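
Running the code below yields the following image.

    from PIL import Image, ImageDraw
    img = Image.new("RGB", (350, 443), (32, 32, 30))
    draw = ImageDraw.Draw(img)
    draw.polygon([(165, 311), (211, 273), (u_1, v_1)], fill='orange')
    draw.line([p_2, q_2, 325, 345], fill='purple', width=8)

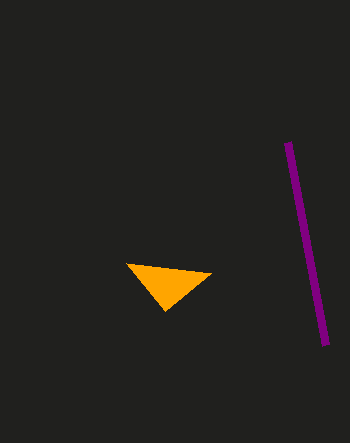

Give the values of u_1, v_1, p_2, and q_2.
u_1 = 126, v_1 = 263, p_2 = 287, q_2 = 142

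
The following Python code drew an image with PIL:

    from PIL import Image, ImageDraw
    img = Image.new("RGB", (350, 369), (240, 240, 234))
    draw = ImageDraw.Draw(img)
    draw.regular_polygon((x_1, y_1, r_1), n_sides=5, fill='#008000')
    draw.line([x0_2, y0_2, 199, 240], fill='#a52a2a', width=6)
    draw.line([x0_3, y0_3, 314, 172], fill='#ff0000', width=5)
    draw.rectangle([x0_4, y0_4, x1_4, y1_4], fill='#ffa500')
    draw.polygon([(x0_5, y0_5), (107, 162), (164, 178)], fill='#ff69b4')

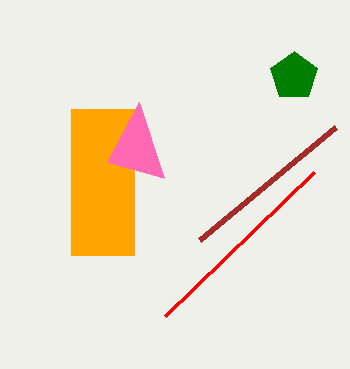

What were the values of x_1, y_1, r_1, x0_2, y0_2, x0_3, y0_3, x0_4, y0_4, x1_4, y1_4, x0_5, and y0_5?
x_1 = 294, y_1 = 76, r_1 = 25, x0_2 = 335, y0_2 = 127, x0_3 = 165, y0_3 = 316, x0_4 = 71, y0_4 = 109, x1_4 = 134, y1_4 = 255, x0_5 = 139, y0_5 = 102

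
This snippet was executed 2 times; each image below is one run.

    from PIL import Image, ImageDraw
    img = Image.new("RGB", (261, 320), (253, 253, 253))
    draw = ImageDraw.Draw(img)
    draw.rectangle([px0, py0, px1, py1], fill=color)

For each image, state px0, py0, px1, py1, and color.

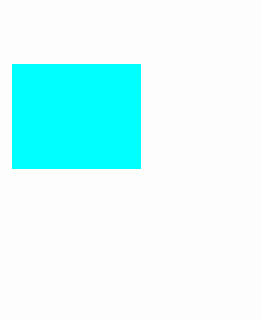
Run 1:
px0 = 12; py0 = 64; px1 = 140; py1 = 168; color = 'cyan'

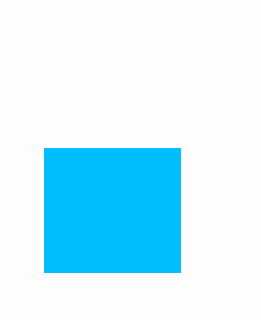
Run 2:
px0 = 44, py0 = 148, px1 = 180, py1 = 272, color = 'deepskyblue'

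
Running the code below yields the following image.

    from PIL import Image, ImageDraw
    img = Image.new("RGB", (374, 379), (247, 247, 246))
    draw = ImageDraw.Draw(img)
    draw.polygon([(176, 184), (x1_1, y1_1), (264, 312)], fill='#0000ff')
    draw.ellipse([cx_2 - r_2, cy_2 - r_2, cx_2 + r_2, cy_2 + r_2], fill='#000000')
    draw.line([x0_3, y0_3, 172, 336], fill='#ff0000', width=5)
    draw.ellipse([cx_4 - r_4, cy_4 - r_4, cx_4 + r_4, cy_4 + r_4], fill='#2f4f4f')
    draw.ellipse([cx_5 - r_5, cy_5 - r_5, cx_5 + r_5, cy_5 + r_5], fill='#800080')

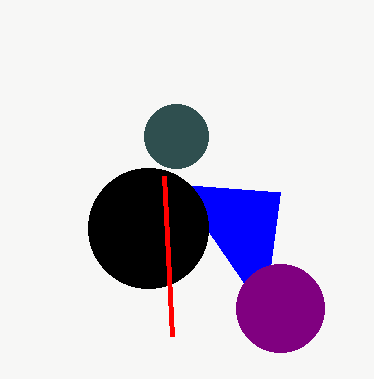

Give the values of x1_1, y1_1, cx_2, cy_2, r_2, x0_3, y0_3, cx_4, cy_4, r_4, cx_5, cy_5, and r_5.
x1_1 = 280
y1_1 = 192
cx_2 = 148
cy_2 = 228
r_2 = 60
x0_3 = 164
y0_3 = 176
cx_4 = 176
cy_4 = 136
r_4 = 32
cx_5 = 280
cy_5 = 308
r_5 = 44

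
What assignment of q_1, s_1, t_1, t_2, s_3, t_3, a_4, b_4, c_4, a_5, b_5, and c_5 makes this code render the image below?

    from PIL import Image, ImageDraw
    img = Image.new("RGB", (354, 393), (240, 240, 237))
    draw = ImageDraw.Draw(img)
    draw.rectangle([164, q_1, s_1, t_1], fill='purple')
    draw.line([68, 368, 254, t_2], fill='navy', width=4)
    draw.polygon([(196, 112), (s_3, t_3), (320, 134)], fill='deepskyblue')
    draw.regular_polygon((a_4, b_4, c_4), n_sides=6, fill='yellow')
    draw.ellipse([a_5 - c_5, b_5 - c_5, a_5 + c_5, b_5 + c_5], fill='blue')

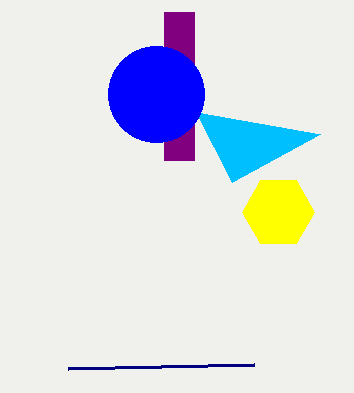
q_1 = 12
s_1 = 194
t_1 = 160
t_2 = 364
s_3 = 232
t_3 = 182
a_4 = 278
b_4 = 212
c_4 = 36
a_5 = 156
b_5 = 94
c_5 = 48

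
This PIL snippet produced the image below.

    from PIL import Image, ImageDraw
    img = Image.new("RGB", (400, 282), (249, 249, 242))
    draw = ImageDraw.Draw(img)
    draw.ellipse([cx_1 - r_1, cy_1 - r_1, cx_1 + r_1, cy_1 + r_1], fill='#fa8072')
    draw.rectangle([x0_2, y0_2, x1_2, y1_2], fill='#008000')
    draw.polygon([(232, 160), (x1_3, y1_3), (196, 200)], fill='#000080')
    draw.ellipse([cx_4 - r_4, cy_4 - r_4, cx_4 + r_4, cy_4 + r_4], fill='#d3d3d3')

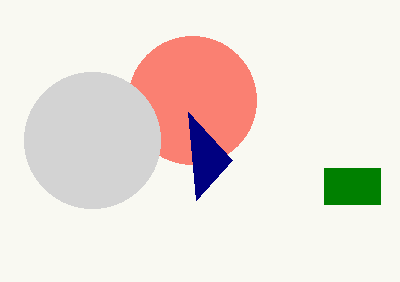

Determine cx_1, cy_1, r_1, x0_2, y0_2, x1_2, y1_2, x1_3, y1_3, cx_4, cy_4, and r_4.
cx_1 = 192, cy_1 = 100, r_1 = 64, x0_2 = 324, y0_2 = 168, x1_2 = 380, y1_2 = 204, x1_3 = 188, y1_3 = 112, cx_4 = 92, cy_4 = 140, r_4 = 68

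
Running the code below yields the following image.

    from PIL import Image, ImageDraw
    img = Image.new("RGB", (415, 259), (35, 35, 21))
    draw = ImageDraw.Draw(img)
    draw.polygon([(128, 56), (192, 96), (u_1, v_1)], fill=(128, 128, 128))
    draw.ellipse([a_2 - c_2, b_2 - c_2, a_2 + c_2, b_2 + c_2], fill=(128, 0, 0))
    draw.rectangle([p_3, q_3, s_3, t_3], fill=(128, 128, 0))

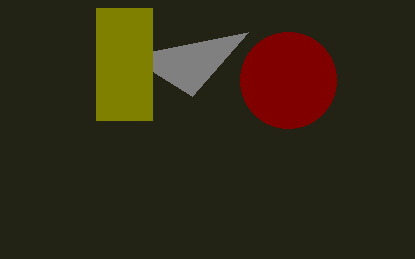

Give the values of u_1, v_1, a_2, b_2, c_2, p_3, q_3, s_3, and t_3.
u_1 = 248; v_1 = 32; a_2 = 288; b_2 = 80; c_2 = 48; p_3 = 96; q_3 = 8; s_3 = 152; t_3 = 120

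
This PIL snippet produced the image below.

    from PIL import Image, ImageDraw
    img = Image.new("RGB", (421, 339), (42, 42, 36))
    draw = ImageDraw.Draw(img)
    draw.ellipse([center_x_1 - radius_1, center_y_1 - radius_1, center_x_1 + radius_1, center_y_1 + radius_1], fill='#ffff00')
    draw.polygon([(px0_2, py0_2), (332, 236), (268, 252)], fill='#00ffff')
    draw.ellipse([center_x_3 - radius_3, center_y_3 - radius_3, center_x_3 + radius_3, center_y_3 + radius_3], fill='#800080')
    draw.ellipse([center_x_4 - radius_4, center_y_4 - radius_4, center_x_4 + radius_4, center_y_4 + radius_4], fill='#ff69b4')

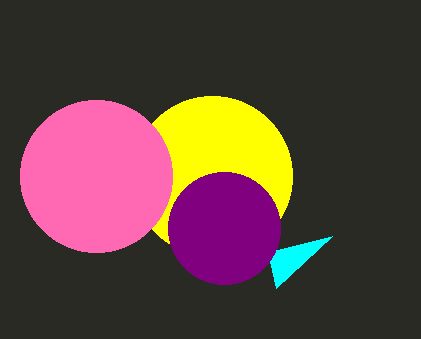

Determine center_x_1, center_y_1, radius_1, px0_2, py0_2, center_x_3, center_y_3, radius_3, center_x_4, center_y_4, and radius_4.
center_x_1 = 212; center_y_1 = 176; radius_1 = 80; px0_2 = 276; py0_2 = 288; center_x_3 = 224; center_y_3 = 228; radius_3 = 56; center_x_4 = 96; center_y_4 = 176; radius_4 = 76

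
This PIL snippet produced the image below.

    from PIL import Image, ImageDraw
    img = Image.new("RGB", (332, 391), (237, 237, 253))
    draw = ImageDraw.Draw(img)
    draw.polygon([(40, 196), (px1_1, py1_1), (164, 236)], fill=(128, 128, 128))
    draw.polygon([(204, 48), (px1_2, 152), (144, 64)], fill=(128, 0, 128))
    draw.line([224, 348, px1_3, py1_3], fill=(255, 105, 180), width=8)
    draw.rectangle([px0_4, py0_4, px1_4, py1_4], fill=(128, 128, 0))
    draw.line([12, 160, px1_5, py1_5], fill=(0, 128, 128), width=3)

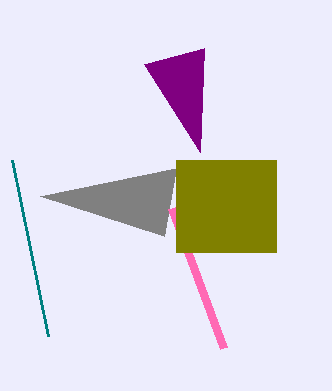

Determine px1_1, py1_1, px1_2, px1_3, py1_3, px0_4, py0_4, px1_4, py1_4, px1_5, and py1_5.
px1_1 = 176; py1_1 = 168; px1_2 = 200; px1_3 = 172; py1_3 = 208; px0_4 = 176; py0_4 = 160; px1_4 = 276; py1_4 = 252; px1_5 = 48; py1_5 = 336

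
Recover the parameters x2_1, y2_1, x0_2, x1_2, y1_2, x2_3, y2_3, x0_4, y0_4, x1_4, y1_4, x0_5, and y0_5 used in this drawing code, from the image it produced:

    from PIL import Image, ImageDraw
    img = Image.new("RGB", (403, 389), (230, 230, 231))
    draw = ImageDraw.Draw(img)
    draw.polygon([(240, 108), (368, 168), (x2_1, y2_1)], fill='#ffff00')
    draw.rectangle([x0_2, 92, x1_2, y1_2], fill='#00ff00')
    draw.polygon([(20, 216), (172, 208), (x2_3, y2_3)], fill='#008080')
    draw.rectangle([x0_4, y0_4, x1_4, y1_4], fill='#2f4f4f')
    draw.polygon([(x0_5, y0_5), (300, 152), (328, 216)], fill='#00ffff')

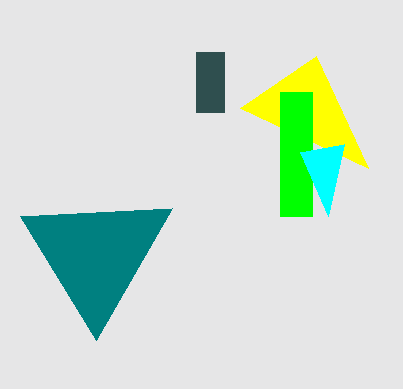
x2_1 = 316; y2_1 = 56; x0_2 = 280; x1_2 = 312; y1_2 = 216; x2_3 = 96; y2_3 = 340; x0_4 = 196; y0_4 = 52; x1_4 = 224; y1_4 = 112; x0_5 = 344; y0_5 = 144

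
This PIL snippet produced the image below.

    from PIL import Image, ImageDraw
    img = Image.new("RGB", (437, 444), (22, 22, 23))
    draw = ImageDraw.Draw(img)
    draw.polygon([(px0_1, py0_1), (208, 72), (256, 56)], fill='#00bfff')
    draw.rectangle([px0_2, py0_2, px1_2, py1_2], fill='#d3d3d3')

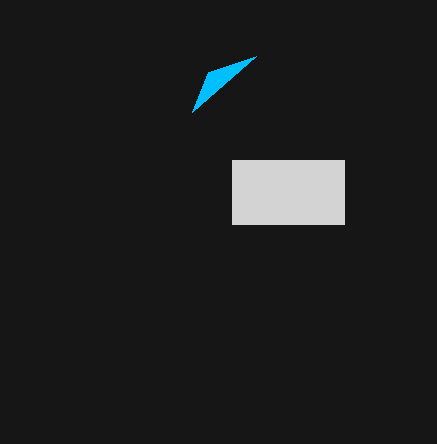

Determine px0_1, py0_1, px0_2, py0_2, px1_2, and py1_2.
px0_1 = 192, py0_1 = 112, px0_2 = 232, py0_2 = 160, px1_2 = 344, py1_2 = 224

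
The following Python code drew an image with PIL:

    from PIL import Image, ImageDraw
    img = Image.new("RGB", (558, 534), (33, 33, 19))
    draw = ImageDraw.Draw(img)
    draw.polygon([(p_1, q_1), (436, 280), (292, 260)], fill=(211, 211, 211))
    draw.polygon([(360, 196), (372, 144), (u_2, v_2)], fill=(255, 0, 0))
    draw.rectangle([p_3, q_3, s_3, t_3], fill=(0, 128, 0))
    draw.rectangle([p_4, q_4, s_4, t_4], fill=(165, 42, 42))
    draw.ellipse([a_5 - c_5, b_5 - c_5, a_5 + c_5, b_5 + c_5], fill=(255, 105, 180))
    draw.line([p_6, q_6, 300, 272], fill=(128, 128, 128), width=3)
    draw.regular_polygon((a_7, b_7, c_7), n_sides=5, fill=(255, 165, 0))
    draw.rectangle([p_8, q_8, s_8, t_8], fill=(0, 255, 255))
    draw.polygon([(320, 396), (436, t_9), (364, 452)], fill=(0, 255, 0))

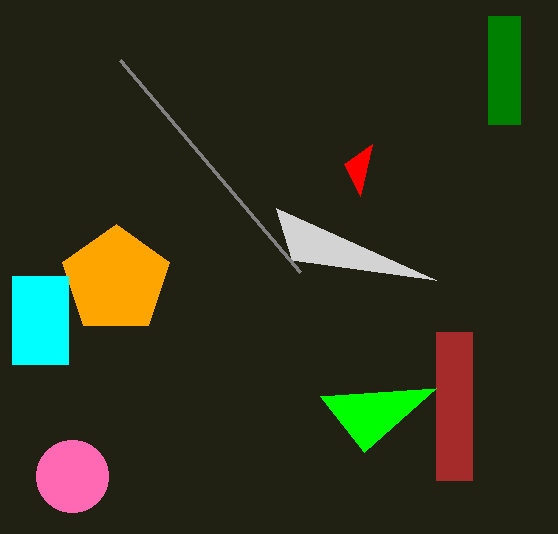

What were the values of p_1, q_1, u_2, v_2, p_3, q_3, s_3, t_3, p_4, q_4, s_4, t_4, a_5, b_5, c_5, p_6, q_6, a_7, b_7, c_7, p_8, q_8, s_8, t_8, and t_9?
p_1 = 276, q_1 = 208, u_2 = 344, v_2 = 164, p_3 = 488, q_3 = 16, s_3 = 520, t_3 = 124, p_4 = 436, q_4 = 332, s_4 = 472, t_4 = 480, a_5 = 72, b_5 = 476, c_5 = 36, p_6 = 120, q_6 = 60, a_7 = 116, b_7 = 280, c_7 = 56, p_8 = 12, q_8 = 276, s_8 = 68, t_8 = 364, t_9 = 388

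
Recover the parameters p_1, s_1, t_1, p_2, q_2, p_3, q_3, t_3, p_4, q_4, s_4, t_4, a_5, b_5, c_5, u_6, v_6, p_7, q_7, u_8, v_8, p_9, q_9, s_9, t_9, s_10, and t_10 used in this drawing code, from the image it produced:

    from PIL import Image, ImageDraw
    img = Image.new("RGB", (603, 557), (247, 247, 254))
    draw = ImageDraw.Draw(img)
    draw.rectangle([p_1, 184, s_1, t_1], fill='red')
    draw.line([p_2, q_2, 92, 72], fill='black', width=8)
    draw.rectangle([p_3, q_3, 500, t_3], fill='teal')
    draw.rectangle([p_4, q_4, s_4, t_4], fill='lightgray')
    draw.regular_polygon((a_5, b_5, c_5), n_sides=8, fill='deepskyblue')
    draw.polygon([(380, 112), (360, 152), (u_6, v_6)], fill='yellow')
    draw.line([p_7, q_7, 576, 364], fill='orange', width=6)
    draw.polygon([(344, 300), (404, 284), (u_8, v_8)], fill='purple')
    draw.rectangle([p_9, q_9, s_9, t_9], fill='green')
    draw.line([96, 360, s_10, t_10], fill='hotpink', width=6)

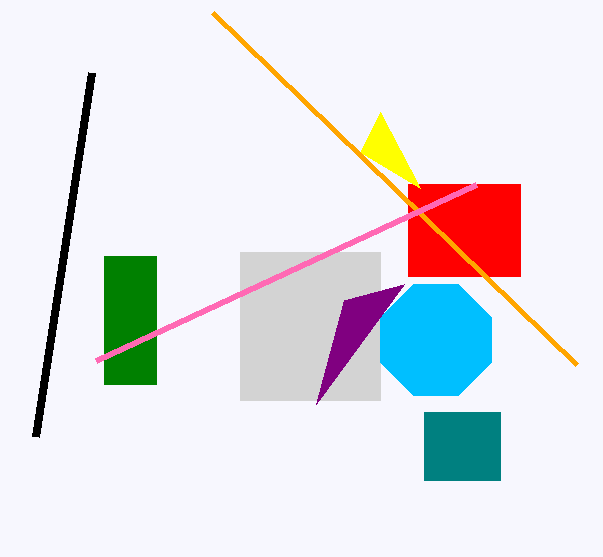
p_1 = 408
s_1 = 520
t_1 = 276
p_2 = 36
q_2 = 436
p_3 = 424
q_3 = 412
t_3 = 480
p_4 = 240
q_4 = 252
s_4 = 380
t_4 = 400
a_5 = 436
b_5 = 340
c_5 = 60
u_6 = 420
v_6 = 188
p_7 = 212
q_7 = 12
u_8 = 316
v_8 = 404
p_9 = 104
q_9 = 256
s_9 = 156
t_9 = 384
s_10 = 476
t_10 = 184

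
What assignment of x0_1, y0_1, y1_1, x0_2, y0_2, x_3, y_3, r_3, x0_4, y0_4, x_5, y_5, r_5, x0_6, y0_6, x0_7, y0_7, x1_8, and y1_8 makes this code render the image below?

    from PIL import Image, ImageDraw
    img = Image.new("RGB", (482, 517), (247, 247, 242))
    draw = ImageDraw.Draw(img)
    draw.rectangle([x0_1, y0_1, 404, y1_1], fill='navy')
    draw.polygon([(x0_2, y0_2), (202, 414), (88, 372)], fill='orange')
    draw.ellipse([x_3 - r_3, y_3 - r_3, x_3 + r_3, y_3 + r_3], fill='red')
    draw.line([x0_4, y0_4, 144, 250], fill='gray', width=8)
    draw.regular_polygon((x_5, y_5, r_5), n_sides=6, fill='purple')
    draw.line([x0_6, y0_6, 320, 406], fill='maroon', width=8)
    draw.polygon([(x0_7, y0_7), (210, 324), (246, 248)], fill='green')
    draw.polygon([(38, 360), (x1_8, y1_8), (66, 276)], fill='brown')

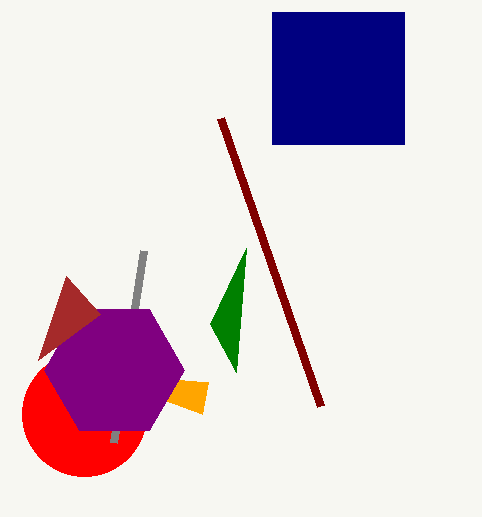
x0_1 = 272; y0_1 = 12; y1_1 = 144; x0_2 = 208; y0_2 = 382; x_3 = 84; y_3 = 414; r_3 = 62; x0_4 = 114; y0_4 = 442; x_5 = 114; y_5 = 370; r_5 = 70; x0_6 = 220; y0_6 = 118; x0_7 = 236; y0_7 = 372; x1_8 = 100; y1_8 = 314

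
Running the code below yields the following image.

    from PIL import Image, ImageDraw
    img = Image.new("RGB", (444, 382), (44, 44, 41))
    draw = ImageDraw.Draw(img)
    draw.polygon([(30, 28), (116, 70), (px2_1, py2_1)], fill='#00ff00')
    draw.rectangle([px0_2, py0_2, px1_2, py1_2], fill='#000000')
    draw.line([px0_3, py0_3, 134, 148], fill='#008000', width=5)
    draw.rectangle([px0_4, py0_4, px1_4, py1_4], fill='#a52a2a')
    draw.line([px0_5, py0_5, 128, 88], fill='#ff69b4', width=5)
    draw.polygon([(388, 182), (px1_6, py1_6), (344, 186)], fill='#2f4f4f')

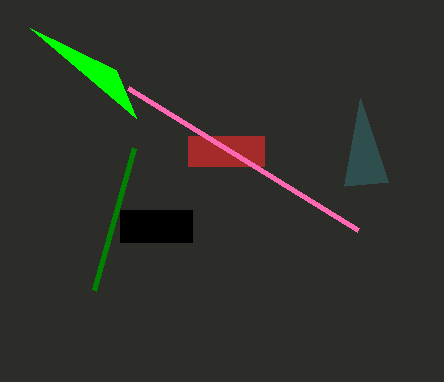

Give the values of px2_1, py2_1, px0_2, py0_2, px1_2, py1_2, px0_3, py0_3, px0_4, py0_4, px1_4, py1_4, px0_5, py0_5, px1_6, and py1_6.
px2_1 = 136
py2_1 = 118
px0_2 = 120
py0_2 = 210
px1_2 = 192
py1_2 = 242
px0_3 = 94
py0_3 = 290
px0_4 = 188
py0_4 = 136
px1_4 = 264
py1_4 = 166
px0_5 = 358
py0_5 = 230
px1_6 = 360
py1_6 = 98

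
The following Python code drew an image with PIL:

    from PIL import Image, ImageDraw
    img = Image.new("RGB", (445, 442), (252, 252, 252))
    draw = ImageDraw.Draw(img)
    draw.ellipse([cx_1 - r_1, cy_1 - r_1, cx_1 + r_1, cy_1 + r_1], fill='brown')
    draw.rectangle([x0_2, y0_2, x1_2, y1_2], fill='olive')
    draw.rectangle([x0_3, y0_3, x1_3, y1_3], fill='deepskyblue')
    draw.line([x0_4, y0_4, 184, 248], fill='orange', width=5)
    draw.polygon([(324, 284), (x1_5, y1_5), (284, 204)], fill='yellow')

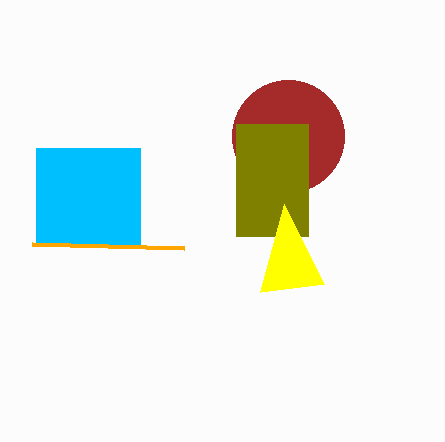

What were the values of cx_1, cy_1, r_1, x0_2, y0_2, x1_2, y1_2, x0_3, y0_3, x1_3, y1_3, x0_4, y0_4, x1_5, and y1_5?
cx_1 = 288, cy_1 = 136, r_1 = 56, x0_2 = 236, y0_2 = 124, x1_2 = 308, y1_2 = 236, x0_3 = 36, y0_3 = 148, x1_3 = 140, y1_3 = 244, x0_4 = 32, y0_4 = 244, x1_5 = 260, y1_5 = 292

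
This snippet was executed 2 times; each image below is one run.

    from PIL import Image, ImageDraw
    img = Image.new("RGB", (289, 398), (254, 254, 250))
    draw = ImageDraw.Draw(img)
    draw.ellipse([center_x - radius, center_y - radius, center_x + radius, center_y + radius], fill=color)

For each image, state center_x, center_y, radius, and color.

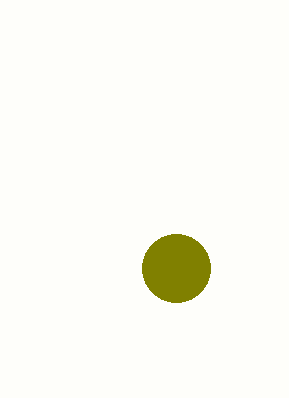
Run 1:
center_x = 176
center_y = 268
radius = 34
color = 'olive'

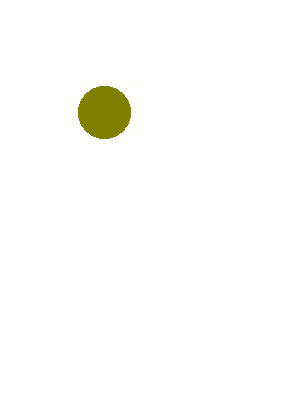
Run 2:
center_x = 104, center_y = 112, radius = 26, color = 'olive'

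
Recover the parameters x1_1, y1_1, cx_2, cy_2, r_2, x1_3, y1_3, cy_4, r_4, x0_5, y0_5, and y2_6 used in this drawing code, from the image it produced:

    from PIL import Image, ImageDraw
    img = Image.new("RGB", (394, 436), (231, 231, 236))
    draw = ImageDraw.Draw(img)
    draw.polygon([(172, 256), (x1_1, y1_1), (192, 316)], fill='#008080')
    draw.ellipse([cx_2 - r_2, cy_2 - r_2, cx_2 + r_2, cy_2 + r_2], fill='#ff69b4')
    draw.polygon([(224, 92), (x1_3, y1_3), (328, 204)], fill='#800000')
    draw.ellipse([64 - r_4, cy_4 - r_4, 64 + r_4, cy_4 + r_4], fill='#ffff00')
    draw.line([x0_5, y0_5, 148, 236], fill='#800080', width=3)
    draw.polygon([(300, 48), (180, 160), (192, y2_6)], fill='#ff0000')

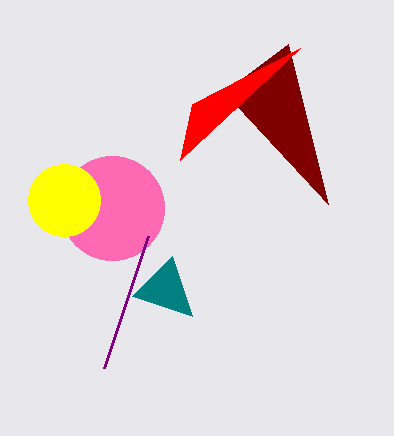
x1_1 = 132; y1_1 = 296; cx_2 = 112; cy_2 = 208; r_2 = 52; x1_3 = 288; y1_3 = 44; cy_4 = 200; r_4 = 36; x0_5 = 104; y0_5 = 368; y2_6 = 104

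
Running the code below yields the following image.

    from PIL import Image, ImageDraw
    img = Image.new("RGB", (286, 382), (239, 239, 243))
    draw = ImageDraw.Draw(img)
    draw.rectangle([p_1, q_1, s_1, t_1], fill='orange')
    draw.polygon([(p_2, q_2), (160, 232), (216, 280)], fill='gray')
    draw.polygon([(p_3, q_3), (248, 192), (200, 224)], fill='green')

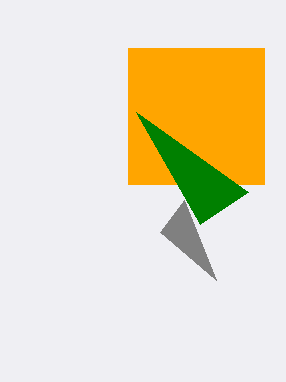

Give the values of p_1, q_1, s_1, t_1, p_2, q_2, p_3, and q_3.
p_1 = 128; q_1 = 48; s_1 = 264; t_1 = 184; p_2 = 184; q_2 = 200; p_3 = 136; q_3 = 112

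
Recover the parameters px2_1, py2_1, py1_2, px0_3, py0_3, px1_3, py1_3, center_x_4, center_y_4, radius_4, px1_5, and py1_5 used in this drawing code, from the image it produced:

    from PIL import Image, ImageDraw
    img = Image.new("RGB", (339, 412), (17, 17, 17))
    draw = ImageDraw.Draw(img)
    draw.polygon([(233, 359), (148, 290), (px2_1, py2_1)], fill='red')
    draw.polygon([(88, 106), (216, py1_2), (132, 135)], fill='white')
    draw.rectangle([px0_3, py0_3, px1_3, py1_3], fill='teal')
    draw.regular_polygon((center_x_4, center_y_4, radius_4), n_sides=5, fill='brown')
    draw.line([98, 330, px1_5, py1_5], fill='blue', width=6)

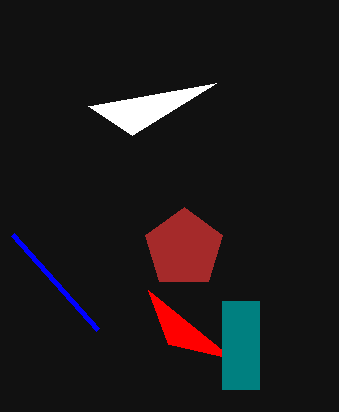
px2_1 = 168, py2_1 = 344, py1_2 = 83, px0_3 = 222, py0_3 = 301, px1_3 = 259, py1_3 = 389, center_x_4 = 184, center_y_4 = 248, radius_4 = 41, px1_5 = 13, py1_5 = 235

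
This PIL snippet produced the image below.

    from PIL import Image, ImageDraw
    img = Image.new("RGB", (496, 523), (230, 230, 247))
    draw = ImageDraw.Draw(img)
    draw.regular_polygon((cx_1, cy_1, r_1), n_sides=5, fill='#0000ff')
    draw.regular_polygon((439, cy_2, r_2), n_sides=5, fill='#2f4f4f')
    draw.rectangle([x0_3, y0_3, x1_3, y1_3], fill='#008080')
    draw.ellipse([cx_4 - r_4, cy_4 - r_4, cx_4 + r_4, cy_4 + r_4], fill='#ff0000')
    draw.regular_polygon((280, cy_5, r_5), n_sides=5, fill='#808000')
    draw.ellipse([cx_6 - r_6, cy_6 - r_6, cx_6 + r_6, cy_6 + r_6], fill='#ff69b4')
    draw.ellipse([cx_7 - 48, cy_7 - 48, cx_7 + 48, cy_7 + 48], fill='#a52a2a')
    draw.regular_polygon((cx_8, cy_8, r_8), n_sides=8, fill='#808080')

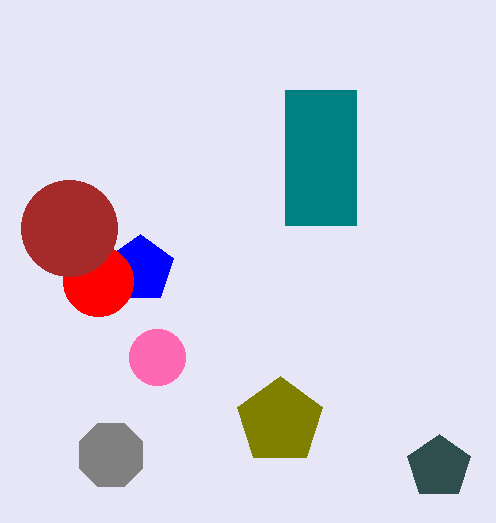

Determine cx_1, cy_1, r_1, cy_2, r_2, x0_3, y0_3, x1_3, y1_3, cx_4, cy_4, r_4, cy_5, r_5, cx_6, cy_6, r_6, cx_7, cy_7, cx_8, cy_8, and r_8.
cx_1 = 140; cy_1 = 269; r_1 = 35; cy_2 = 467; r_2 = 33; x0_3 = 285; y0_3 = 90; x1_3 = 356; y1_3 = 225; cx_4 = 98; cy_4 = 281; r_4 = 35; cy_5 = 421; r_5 = 45; cx_6 = 157; cy_6 = 357; r_6 = 28; cx_7 = 69; cy_7 = 228; cx_8 = 111; cy_8 = 455; r_8 = 34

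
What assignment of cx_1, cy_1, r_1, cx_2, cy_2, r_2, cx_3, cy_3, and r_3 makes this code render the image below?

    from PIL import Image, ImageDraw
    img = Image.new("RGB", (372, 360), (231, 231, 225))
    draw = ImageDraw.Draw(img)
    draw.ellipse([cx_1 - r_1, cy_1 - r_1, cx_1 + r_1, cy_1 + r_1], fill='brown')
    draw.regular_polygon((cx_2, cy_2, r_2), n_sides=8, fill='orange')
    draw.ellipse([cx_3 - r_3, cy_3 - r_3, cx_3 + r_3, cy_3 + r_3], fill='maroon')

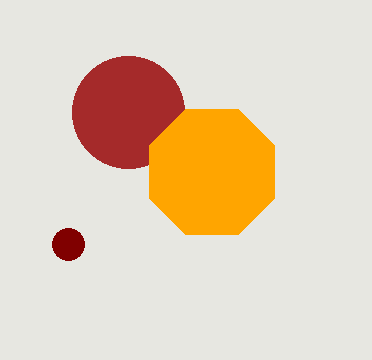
cx_1 = 128, cy_1 = 112, r_1 = 56, cx_2 = 212, cy_2 = 172, r_2 = 68, cx_3 = 68, cy_3 = 244, r_3 = 16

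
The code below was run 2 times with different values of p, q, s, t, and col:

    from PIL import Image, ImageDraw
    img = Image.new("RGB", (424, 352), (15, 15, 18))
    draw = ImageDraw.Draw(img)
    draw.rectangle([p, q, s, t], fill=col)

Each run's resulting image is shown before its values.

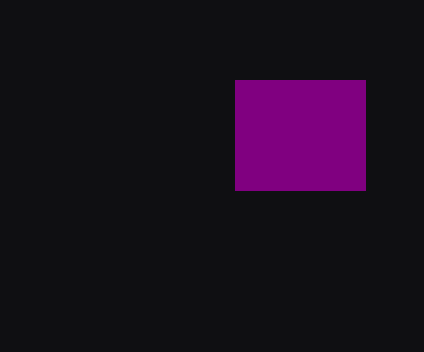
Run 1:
p = 235, q = 80, s = 365, t = 190, col = 'purple'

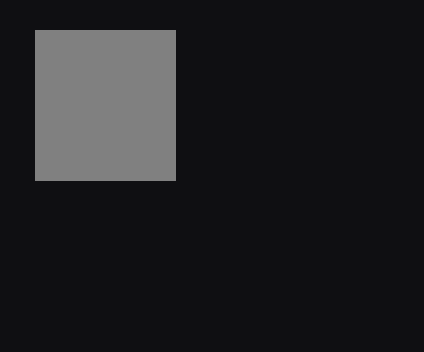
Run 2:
p = 35
q = 30
s = 175
t = 180
col = 'gray'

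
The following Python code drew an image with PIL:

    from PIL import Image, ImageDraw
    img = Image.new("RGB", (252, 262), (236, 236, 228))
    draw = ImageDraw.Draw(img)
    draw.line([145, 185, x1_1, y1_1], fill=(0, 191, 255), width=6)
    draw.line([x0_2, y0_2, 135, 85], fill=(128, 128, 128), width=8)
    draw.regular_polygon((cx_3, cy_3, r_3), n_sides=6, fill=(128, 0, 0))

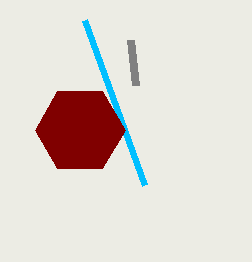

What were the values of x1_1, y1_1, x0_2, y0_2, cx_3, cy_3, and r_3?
x1_1 = 85, y1_1 = 20, x0_2 = 130, y0_2 = 40, cx_3 = 80, cy_3 = 130, r_3 = 45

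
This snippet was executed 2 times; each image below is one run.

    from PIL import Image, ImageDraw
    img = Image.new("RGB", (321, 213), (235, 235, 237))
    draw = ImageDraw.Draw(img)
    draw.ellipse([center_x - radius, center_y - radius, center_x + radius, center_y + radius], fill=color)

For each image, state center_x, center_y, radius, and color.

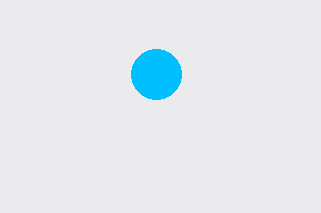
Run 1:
center_x = 156
center_y = 74
radius = 25
color = 'deepskyblue'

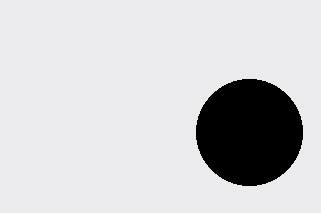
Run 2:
center_x = 249; center_y = 132; radius = 53; color = 'black'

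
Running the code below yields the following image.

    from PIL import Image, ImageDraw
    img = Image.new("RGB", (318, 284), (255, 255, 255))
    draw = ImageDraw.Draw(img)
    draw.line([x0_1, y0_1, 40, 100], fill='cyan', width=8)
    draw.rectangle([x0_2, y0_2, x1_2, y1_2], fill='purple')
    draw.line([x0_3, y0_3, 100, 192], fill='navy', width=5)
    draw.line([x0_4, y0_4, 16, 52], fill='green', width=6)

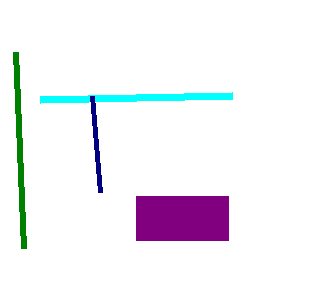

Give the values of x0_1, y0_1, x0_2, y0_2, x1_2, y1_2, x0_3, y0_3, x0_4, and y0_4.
x0_1 = 232
y0_1 = 96
x0_2 = 136
y0_2 = 196
x1_2 = 228
y1_2 = 240
x0_3 = 92
y0_3 = 96
x0_4 = 24
y0_4 = 248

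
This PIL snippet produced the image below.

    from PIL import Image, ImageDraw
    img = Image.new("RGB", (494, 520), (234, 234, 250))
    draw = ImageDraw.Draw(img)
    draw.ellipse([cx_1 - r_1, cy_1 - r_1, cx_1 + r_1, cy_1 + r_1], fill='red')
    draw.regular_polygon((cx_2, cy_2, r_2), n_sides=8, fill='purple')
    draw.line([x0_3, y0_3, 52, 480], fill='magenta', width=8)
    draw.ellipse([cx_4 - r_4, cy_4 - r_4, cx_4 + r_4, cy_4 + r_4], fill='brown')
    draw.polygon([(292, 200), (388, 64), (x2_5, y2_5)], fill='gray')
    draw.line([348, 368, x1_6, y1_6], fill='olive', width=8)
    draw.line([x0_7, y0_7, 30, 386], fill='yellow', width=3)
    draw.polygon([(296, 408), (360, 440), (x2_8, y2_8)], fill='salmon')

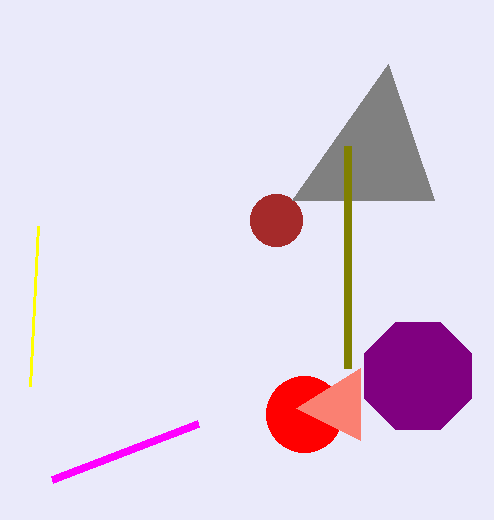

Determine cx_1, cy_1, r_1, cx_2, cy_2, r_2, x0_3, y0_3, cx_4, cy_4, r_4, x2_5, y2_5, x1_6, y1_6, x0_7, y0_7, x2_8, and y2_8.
cx_1 = 304
cy_1 = 414
r_1 = 38
cx_2 = 418
cy_2 = 376
r_2 = 58
x0_3 = 198
y0_3 = 424
cx_4 = 276
cy_4 = 220
r_4 = 26
x2_5 = 434
y2_5 = 200
x1_6 = 348
y1_6 = 146
x0_7 = 38
y0_7 = 226
x2_8 = 360
y2_8 = 368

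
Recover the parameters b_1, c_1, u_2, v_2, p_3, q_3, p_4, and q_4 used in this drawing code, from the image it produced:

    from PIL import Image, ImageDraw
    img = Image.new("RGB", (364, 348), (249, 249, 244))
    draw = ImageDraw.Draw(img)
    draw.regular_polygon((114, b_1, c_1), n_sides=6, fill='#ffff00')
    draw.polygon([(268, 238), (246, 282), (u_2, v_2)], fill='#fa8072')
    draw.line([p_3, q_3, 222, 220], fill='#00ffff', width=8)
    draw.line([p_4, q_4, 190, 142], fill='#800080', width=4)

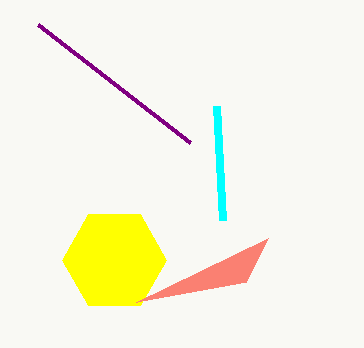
b_1 = 260, c_1 = 52, u_2 = 136, v_2 = 302, p_3 = 216, q_3 = 106, p_4 = 38, q_4 = 24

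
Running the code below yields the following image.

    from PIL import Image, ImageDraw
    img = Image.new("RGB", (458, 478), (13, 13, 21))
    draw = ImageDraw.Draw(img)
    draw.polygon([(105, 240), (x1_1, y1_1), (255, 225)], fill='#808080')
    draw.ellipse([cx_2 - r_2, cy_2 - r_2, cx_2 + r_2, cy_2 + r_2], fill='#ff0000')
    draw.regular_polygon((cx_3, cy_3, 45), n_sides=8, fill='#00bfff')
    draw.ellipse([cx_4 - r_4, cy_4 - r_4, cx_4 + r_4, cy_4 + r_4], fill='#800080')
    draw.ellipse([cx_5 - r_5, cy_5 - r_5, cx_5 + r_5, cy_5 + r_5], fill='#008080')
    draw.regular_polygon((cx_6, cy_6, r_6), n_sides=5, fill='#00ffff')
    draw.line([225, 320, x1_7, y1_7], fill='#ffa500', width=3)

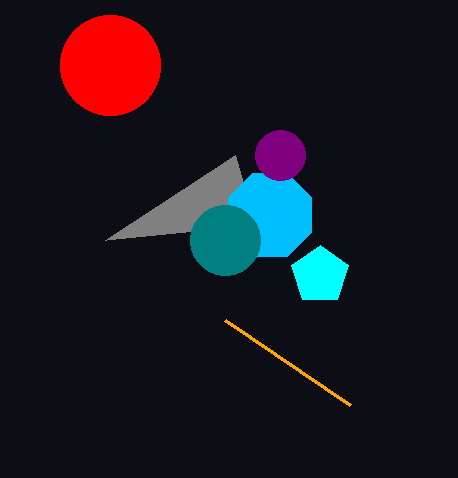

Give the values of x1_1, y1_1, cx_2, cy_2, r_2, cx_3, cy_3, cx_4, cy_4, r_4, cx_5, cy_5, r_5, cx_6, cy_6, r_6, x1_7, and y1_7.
x1_1 = 235
y1_1 = 155
cx_2 = 110
cy_2 = 65
r_2 = 50
cx_3 = 270
cy_3 = 215
cx_4 = 280
cy_4 = 155
r_4 = 25
cx_5 = 225
cy_5 = 240
r_5 = 35
cx_6 = 320
cy_6 = 275
r_6 = 30
x1_7 = 350
y1_7 = 405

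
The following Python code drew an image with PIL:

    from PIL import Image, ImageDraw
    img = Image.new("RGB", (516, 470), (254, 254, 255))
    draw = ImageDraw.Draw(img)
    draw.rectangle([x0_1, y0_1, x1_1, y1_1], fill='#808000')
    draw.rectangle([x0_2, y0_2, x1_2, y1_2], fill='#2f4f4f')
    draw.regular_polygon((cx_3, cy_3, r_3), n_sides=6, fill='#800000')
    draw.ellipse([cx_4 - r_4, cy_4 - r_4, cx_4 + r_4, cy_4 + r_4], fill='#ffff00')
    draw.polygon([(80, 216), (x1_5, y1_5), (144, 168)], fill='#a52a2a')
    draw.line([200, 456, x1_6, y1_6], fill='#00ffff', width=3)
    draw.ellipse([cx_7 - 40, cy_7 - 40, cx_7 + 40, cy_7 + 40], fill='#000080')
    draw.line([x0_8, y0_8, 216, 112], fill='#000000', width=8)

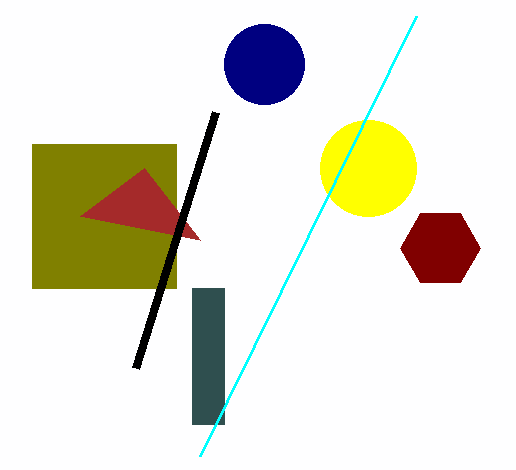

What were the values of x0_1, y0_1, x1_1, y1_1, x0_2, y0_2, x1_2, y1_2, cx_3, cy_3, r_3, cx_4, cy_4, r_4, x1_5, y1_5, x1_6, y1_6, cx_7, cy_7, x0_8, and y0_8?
x0_1 = 32
y0_1 = 144
x1_1 = 176
y1_1 = 288
x0_2 = 192
y0_2 = 288
x1_2 = 224
y1_2 = 424
cx_3 = 440
cy_3 = 248
r_3 = 40
cx_4 = 368
cy_4 = 168
r_4 = 48
x1_5 = 200
y1_5 = 240
x1_6 = 416
y1_6 = 16
cx_7 = 264
cy_7 = 64
x0_8 = 136
y0_8 = 368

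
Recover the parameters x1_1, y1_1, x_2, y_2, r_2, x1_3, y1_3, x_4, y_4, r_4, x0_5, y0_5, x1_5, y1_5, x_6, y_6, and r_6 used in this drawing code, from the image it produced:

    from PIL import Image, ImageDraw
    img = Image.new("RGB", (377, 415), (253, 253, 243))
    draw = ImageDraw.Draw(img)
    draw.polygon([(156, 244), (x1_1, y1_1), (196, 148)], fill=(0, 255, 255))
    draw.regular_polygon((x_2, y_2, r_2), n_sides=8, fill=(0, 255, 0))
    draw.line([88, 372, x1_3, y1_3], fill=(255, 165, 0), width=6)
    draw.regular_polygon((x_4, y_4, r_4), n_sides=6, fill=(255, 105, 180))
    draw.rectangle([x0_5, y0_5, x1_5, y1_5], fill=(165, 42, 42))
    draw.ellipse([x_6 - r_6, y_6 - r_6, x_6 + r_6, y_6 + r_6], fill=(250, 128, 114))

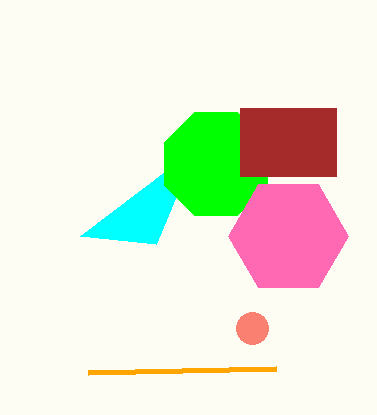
x1_1 = 80, y1_1 = 236, x_2 = 216, y_2 = 164, r_2 = 56, x1_3 = 276, y1_3 = 368, x_4 = 288, y_4 = 236, r_4 = 60, x0_5 = 240, y0_5 = 108, x1_5 = 336, y1_5 = 176, x_6 = 252, y_6 = 328, r_6 = 16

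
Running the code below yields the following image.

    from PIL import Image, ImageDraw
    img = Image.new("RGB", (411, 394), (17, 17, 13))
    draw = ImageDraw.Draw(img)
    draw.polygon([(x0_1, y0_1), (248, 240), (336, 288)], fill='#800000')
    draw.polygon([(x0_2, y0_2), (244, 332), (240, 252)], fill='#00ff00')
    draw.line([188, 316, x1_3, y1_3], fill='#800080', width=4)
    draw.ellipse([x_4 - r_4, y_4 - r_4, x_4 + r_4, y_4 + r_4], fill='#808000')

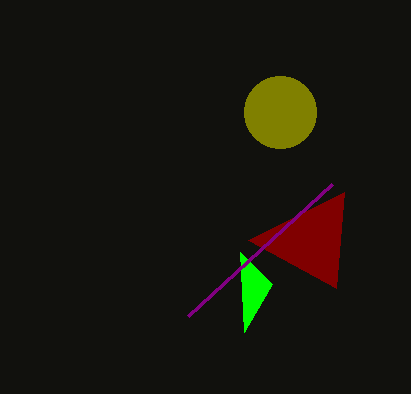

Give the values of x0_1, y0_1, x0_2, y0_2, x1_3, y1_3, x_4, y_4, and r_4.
x0_1 = 344, y0_1 = 192, x0_2 = 272, y0_2 = 284, x1_3 = 332, y1_3 = 184, x_4 = 280, y_4 = 112, r_4 = 36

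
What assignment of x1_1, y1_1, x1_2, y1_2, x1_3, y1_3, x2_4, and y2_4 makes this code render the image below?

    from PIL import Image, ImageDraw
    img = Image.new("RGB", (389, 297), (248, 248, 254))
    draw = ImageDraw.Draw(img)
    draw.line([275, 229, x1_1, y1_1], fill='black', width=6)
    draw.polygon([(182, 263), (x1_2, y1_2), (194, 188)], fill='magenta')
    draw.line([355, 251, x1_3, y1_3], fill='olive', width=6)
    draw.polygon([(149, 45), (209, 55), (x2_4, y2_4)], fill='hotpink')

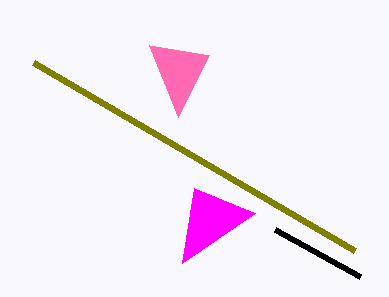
x1_1 = 360
y1_1 = 276
x1_2 = 255
y1_2 = 213
x1_3 = 34
y1_3 = 63
x2_4 = 178
y2_4 = 117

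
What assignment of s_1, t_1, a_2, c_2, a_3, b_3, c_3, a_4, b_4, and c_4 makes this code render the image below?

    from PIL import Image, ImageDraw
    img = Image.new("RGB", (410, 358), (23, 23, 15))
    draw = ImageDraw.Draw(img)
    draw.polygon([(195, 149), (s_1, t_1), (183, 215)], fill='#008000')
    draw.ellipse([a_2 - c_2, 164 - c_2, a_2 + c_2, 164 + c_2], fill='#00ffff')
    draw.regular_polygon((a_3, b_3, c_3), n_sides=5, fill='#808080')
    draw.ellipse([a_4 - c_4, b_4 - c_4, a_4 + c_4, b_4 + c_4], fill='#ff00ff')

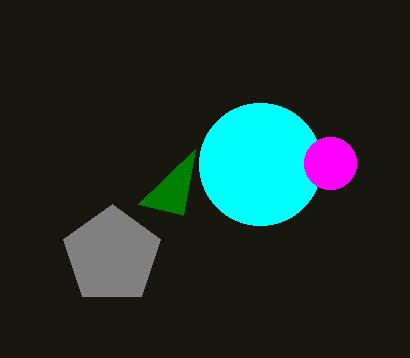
s_1 = 138; t_1 = 204; a_2 = 260; c_2 = 61; a_3 = 112; b_3 = 255; c_3 = 51; a_4 = 330; b_4 = 163; c_4 = 26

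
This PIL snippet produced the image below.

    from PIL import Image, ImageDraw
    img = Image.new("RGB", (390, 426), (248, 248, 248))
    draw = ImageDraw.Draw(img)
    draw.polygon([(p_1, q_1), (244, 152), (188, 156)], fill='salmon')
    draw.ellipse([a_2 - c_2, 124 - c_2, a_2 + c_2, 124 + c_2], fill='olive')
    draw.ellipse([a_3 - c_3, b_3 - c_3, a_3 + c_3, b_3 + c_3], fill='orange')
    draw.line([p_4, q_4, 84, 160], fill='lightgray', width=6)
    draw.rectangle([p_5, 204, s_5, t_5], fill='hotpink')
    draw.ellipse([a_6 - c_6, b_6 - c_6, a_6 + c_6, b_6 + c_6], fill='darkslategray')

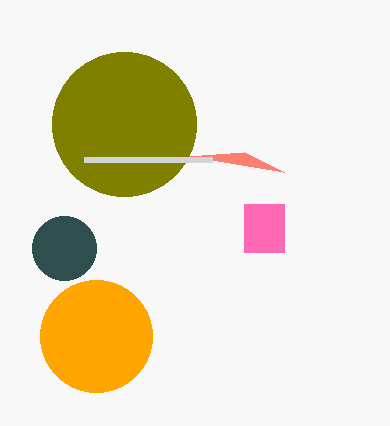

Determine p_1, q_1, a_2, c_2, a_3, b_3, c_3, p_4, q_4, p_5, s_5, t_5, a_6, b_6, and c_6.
p_1 = 284; q_1 = 172; a_2 = 124; c_2 = 72; a_3 = 96; b_3 = 336; c_3 = 56; p_4 = 212; q_4 = 160; p_5 = 244; s_5 = 284; t_5 = 252; a_6 = 64; b_6 = 248; c_6 = 32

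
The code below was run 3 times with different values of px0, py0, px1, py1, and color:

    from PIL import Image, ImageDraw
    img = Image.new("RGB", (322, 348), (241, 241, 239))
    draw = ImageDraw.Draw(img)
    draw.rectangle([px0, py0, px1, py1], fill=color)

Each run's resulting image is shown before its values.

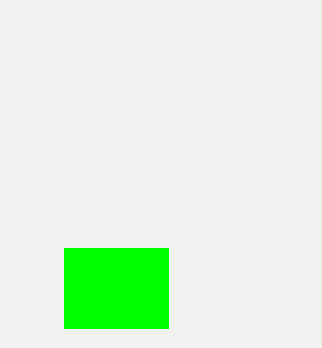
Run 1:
px0 = 64, py0 = 248, px1 = 168, py1 = 328, color = 'lime'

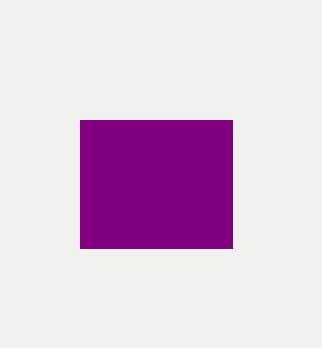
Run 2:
px0 = 80; py0 = 120; px1 = 232; py1 = 248; color = 'purple'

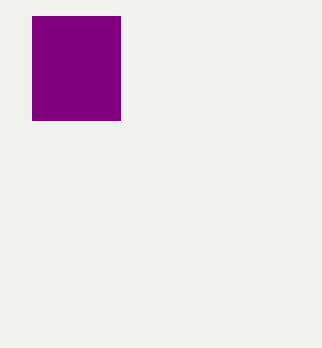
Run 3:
px0 = 32; py0 = 16; px1 = 120; py1 = 120; color = 'purple'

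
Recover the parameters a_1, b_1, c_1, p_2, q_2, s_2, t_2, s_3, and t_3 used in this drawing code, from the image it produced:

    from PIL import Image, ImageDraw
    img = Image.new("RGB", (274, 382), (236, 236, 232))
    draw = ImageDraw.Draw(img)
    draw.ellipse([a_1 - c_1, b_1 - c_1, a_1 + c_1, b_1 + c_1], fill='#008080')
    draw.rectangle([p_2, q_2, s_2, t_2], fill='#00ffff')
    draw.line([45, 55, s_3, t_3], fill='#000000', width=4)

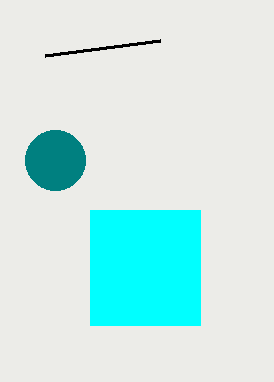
a_1 = 55
b_1 = 160
c_1 = 30
p_2 = 90
q_2 = 210
s_2 = 200
t_2 = 325
s_3 = 160
t_3 = 40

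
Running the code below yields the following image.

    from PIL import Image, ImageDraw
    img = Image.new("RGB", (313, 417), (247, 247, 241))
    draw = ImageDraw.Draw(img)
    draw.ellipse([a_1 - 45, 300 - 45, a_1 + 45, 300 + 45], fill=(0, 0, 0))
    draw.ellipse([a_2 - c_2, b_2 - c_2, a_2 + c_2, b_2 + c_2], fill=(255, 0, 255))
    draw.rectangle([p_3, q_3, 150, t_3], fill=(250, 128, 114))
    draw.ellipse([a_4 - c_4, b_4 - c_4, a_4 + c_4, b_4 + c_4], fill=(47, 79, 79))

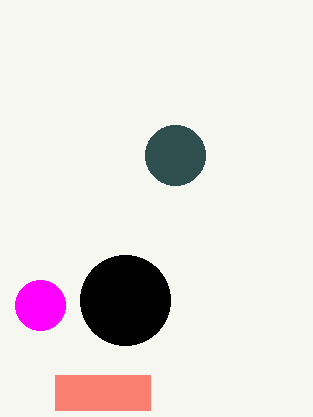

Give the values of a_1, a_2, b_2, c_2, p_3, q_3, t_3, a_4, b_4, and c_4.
a_1 = 125
a_2 = 40
b_2 = 305
c_2 = 25
p_3 = 55
q_3 = 375
t_3 = 410
a_4 = 175
b_4 = 155
c_4 = 30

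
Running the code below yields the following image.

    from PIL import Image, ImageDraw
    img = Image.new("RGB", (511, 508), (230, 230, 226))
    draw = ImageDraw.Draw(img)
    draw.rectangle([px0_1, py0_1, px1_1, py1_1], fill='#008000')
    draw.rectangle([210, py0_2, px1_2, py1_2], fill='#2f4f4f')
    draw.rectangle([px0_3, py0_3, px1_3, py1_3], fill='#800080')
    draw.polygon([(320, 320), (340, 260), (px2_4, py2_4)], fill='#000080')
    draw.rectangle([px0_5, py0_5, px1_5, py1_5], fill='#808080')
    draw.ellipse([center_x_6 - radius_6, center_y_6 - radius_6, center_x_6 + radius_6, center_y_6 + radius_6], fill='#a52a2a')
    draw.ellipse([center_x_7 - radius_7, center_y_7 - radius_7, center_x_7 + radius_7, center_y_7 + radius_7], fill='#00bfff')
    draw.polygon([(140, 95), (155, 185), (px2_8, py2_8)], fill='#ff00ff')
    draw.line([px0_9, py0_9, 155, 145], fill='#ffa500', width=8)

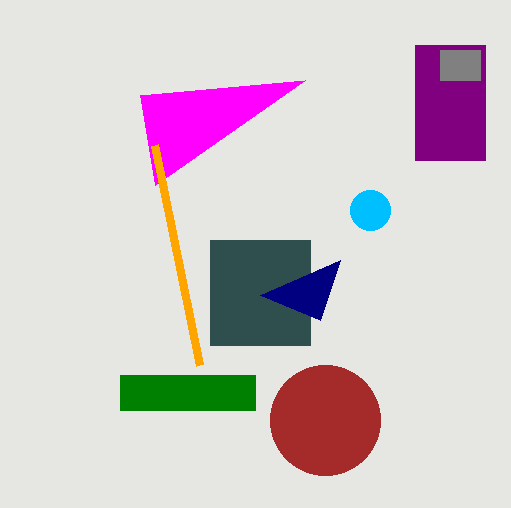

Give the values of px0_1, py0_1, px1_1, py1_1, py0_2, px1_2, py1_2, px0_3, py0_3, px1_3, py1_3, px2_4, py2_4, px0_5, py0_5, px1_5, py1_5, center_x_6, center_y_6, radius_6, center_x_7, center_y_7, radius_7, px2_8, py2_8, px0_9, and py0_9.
px0_1 = 120; py0_1 = 375; px1_1 = 255; py1_1 = 410; py0_2 = 240; px1_2 = 310; py1_2 = 345; px0_3 = 415; py0_3 = 45; px1_3 = 485; py1_3 = 160; px2_4 = 260; py2_4 = 295; px0_5 = 440; py0_5 = 50; px1_5 = 480; py1_5 = 80; center_x_6 = 325; center_y_6 = 420; radius_6 = 55; center_x_7 = 370; center_y_7 = 210; radius_7 = 20; px2_8 = 305; py2_8 = 80; px0_9 = 200; py0_9 = 365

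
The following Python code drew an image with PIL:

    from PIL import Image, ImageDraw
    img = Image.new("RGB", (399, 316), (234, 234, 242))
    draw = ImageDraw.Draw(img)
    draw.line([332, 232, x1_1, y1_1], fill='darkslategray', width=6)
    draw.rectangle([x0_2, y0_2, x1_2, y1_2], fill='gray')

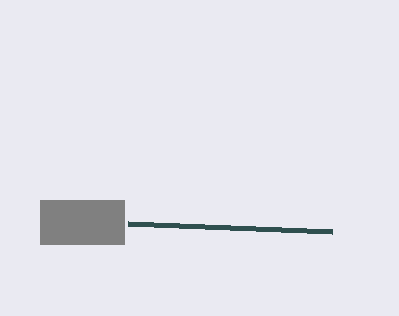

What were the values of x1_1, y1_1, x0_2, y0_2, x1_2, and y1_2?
x1_1 = 128, y1_1 = 224, x0_2 = 40, y0_2 = 200, x1_2 = 124, y1_2 = 244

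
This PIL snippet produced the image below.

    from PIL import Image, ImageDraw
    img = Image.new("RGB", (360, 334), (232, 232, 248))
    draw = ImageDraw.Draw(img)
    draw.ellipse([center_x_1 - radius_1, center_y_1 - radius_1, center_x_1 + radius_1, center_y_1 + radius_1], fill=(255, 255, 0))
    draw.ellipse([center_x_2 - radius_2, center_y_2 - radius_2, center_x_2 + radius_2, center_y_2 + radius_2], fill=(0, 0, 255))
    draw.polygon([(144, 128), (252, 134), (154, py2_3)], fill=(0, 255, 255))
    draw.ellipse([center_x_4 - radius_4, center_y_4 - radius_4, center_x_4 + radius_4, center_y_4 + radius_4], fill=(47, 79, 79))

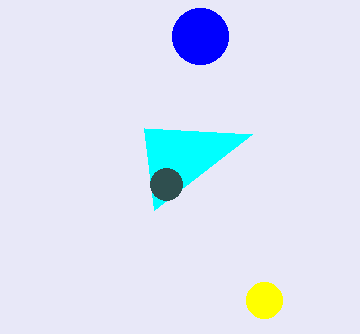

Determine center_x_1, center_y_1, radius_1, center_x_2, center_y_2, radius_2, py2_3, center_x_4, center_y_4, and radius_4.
center_x_1 = 264, center_y_1 = 300, radius_1 = 18, center_x_2 = 200, center_y_2 = 36, radius_2 = 28, py2_3 = 210, center_x_4 = 166, center_y_4 = 184, radius_4 = 16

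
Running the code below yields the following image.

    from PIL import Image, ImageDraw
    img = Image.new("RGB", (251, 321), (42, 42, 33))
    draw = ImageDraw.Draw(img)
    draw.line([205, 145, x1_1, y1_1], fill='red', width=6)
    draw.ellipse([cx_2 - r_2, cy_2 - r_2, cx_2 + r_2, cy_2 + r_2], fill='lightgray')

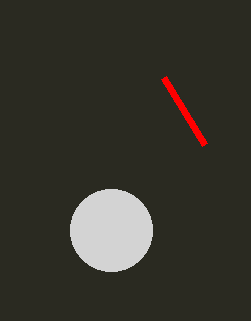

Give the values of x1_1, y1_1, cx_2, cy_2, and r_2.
x1_1 = 164, y1_1 = 78, cx_2 = 111, cy_2 = 230, r_2 = 41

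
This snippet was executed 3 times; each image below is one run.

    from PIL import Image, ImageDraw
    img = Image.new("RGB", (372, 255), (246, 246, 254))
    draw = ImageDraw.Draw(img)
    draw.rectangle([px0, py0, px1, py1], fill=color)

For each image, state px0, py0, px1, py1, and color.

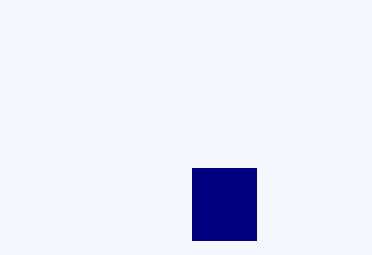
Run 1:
px0 = 192
py0 = 168
px1 = 256
py1 = 240
color = 'navy'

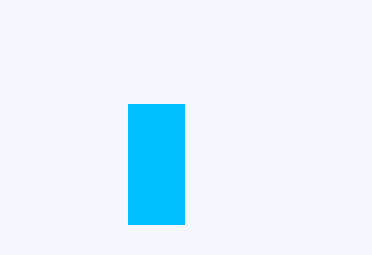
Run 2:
px0 = 128; py0 = 104; px1 = 184; py1 = 224; color = 'deepskyblue'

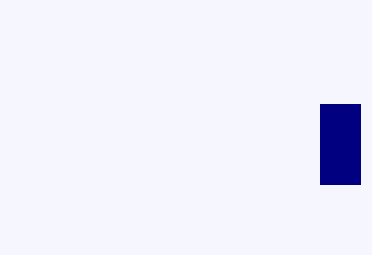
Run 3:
px0 = 320; py0 = 104; px1 = 360; py1 = 184; color = 'navy'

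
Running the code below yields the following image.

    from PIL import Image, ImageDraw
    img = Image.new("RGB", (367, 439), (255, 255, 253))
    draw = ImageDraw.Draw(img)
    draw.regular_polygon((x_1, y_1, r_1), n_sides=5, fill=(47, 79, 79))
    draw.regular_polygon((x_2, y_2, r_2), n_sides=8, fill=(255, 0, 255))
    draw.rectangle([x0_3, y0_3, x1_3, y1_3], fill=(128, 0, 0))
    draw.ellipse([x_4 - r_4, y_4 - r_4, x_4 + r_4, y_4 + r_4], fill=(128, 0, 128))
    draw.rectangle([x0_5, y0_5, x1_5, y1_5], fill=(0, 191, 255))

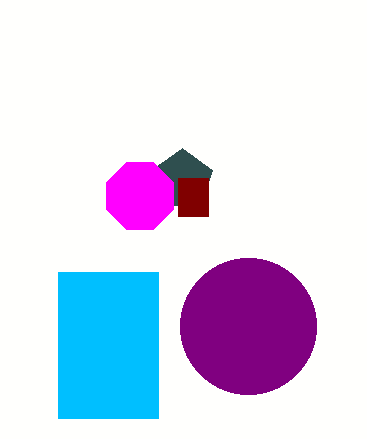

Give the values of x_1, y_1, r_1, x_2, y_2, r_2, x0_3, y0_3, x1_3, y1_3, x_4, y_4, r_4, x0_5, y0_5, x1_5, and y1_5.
x_1 = 182, y_1 = 180, r_1 = 32, x_2 = 140, y_2 = 196, r_2 = 36, x0_3 = 178, y0_3 = 178, x1_3 = 208, y1_3 = 216, x_4 = 248, y_4 = 326, r_4 = 68, x0_5 = 58, y0_5 = 272, x1_5 = 158, y1_5 = 418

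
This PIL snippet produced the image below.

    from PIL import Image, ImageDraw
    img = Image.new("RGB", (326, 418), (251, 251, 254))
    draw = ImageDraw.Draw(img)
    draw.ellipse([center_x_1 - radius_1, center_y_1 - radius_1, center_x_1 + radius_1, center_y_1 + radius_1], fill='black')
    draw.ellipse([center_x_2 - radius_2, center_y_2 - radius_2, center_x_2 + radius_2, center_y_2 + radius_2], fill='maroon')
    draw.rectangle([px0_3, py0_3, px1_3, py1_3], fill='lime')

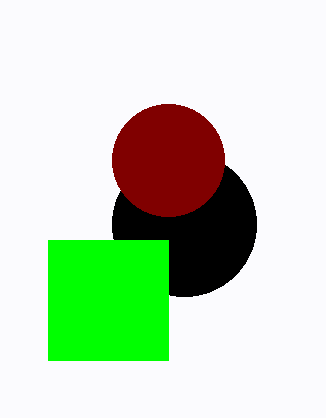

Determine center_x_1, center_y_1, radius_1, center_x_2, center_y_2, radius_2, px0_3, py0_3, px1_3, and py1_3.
center_x_1 = 184, center_y_1 = 224, radius_1 = 72, center_x_2 = 168, center_y_2 = 160, radius_2 = 56, px0_3 = 48, py0_3 = 240, px1_3 = 168, py1_3 = 360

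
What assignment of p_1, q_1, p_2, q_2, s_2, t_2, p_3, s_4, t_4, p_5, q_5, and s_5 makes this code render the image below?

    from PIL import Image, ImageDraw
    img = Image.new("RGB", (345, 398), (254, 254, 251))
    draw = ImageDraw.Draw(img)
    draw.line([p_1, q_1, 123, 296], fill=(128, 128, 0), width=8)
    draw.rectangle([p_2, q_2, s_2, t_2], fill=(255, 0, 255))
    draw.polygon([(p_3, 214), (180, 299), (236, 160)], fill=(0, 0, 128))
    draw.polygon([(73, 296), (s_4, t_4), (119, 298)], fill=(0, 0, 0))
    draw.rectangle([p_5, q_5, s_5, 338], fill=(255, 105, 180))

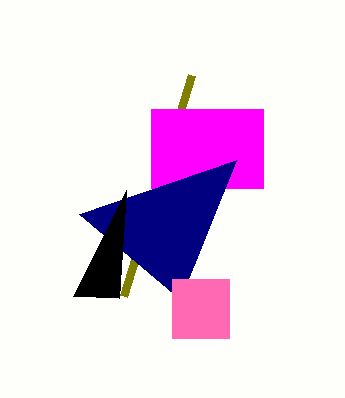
p_1 = 191, q_1 = 75, p_2 = 151, q_2 = 109, s_2 = 263, t_2 = 188, p_3 = 79, s_4 = 126, t_4 = 190, p_5 = 172, q_5 = 279, s_5 = 229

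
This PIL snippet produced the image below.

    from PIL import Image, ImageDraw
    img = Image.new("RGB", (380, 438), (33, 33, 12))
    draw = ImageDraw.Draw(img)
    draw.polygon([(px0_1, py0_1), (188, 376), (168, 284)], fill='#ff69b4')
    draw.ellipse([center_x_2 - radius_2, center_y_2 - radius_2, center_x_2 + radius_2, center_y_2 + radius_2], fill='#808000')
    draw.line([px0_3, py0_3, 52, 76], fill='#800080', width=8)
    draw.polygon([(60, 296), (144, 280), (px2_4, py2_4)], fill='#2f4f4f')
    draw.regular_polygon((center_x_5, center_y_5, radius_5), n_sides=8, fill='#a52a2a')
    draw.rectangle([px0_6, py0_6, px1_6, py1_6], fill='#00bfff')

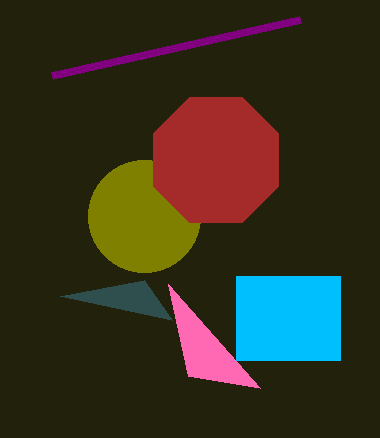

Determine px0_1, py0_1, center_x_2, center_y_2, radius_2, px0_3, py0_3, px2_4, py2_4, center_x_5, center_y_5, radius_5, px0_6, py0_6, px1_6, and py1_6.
px0_1 = 260; py0_1 = 388; center_x_2 = 144; center_y_2 = 216; radius_2 = 56; px0_3 = 300; py0_3 = 20; px2_4 = 172; py2_4 = 320; center_x_5 = 216; center_y_5 = 160; radius_5 = 68; px0_6 = 236; py0_6 = 276; px1_6 = 340; py1_6 = 360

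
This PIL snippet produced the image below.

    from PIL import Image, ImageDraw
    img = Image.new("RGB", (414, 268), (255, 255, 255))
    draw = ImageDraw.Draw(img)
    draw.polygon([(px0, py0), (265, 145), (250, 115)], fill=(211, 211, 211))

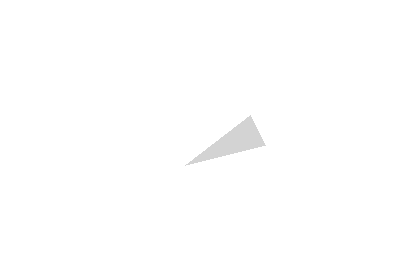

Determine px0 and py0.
px0 = 185; py0 = 165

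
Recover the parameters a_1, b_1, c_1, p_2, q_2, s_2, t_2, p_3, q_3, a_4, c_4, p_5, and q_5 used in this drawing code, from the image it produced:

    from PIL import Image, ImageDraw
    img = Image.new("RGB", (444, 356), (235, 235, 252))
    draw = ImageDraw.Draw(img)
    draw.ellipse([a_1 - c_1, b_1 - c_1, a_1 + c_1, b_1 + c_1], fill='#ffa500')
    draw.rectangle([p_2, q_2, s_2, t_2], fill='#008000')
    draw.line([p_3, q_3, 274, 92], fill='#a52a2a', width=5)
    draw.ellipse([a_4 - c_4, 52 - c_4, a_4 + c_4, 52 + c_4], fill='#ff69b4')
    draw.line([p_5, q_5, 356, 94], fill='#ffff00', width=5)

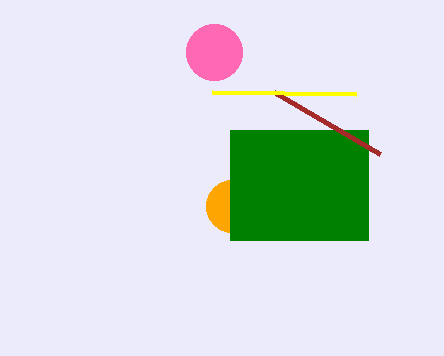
a_1 = 232, b_1 = 206, c_1 = 26, p_2 = 230, q_2 = 130, s_2 = 368, t_2 = 240, p_3 = 380, q_3 = 154, a_4 = 214, c_4 = 28, p_5 = 212, q_5 = 92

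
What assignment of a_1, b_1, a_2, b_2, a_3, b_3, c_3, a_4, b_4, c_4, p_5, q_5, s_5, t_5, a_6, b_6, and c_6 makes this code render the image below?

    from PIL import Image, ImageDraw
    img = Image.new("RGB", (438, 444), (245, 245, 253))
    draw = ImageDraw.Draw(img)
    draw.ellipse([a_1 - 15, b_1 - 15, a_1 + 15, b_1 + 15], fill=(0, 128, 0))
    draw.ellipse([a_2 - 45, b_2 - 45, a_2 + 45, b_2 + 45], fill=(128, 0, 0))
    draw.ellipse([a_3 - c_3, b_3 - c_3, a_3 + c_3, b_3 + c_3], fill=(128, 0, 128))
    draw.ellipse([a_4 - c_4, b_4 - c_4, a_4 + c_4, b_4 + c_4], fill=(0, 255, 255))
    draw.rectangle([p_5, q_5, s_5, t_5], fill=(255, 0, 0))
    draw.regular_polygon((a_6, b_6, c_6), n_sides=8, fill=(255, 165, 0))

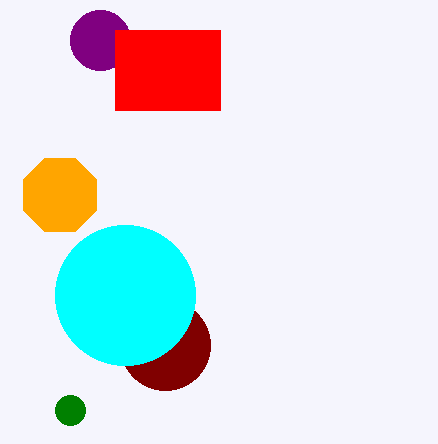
a_1 = 70; b_1 = 410; a_2 = 165; b_2 = 345; a_3 = 100; b_3 = 40; c_3 = 30; a_4 = 125; b_4 = 295; c_4 = 70; p_5 = 115; q_5 = 30; s_5 = 220; t_5 = 110; a_6 = 60; b_6 = 195; c_6 = 40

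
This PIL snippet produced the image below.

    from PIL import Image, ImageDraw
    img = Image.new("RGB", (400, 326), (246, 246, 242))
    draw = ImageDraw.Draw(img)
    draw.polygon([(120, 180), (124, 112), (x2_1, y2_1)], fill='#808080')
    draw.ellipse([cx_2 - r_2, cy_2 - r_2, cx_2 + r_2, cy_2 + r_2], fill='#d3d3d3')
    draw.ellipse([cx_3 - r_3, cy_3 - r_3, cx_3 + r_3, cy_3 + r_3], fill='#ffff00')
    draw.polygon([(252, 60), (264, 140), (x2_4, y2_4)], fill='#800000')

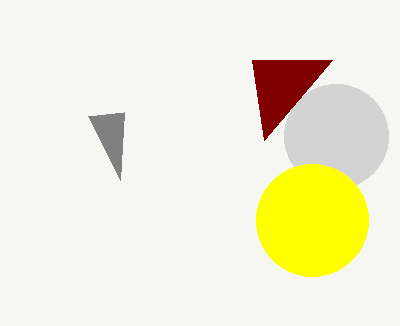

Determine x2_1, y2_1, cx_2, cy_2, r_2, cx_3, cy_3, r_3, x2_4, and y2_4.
x2_1 = 88; y2_1 = 116; cx_2 = 336; cy_2 = 136; r_2 = 52; cx_3 = 312; cy_3 = 220; r_3 = 56; x2_4 = 332; y2_4 = 60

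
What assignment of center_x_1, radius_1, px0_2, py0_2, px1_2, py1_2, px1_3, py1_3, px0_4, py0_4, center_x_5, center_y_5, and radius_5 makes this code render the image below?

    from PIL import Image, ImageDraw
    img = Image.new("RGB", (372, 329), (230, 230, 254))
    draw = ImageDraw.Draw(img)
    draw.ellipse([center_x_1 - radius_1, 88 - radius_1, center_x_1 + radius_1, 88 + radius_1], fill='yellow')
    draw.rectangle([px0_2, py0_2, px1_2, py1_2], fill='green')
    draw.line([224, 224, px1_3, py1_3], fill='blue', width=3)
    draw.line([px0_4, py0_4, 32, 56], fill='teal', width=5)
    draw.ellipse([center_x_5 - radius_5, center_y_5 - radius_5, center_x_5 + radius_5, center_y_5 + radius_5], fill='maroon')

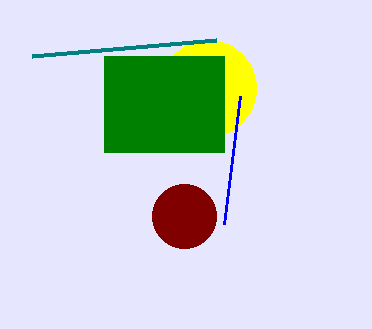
center_x_1 = 208, radius_1 = 48, px0_2 = 104, py0_2 = 56, px1_2 = 224, py1_2 = 152, px1_3 = 240, py1_3 = 96, px0_4 = 216, py0_4 = 40, center_x_5 = 184, center_y_5 = 216, radius_5 = 32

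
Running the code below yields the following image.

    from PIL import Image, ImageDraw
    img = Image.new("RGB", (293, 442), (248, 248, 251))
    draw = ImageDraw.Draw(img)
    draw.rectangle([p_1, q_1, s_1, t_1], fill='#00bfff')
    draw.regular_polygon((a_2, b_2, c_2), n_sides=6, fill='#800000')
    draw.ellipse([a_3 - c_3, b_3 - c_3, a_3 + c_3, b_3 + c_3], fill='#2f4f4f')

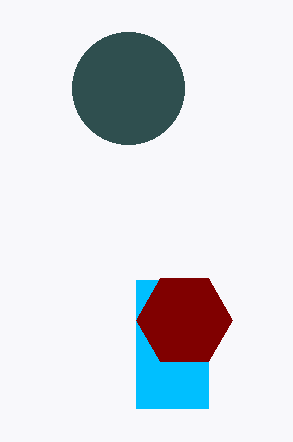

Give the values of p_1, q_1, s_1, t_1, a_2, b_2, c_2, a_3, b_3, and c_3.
p_1 = 136; q_1 = 280; s_1 = 208; t_1 = 408; a_2 = 184; b_2 = 320; c_2 = 48; a_3 = 128; b_3 = 88; c_3 = 56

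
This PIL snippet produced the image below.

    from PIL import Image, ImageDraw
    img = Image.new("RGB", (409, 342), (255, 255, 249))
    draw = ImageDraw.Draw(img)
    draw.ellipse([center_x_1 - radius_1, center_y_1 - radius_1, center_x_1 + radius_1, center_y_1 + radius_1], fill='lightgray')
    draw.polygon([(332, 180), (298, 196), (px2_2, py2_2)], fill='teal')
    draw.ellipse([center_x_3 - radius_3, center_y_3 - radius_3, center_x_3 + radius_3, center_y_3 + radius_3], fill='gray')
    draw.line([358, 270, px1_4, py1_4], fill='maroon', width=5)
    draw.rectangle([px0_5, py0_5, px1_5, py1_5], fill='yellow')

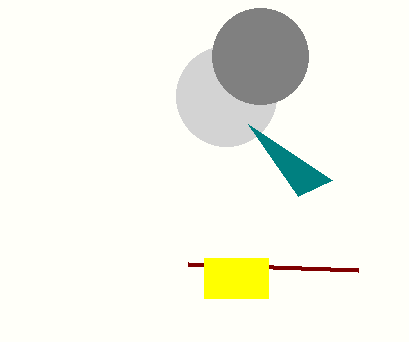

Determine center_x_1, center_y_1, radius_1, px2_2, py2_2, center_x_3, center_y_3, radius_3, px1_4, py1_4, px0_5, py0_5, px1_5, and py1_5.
center_x_1 = 226
center_y_1 = 96
radius_1 = 50
px2_2 = 248
py2_2 = 124
center_x_3 = 260
center_y_3 = 56
radius_3 = 48
px1_4 = 188
py1_4 = 264
px0_5 = 204
py0_5 = 258
px1_5 = 268
py1_5 = 298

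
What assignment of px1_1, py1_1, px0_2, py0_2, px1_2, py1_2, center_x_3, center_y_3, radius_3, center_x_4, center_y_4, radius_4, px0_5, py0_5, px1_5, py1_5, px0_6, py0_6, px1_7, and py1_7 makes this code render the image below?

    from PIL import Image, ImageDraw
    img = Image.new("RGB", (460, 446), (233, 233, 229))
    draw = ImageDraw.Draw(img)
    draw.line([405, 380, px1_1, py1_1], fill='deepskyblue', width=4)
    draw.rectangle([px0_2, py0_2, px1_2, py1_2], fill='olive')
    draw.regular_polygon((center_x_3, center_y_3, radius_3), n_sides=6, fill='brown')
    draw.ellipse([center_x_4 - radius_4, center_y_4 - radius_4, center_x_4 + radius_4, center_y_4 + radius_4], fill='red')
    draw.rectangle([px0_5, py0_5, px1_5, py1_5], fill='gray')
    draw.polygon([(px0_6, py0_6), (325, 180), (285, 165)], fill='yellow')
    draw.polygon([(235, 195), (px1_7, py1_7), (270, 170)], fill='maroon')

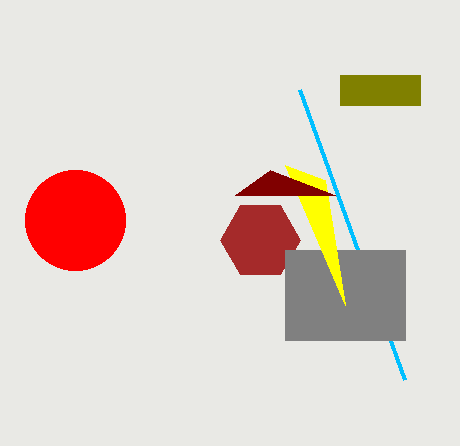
px1_1 = 300; py1_1 = 90; px0_2 = 340; py0_2 = 75; px1_2 = 420; py1_2 = 105; center_x_3 = 260; center_y_3 = 240; radius_3 = 40; center_x_4 = 75; center_y_4 = 220; radius_4 = 50; px0_5 = 285; py0_5 = 250; px1_5 = 405; py1_5 = 340; px0_6 = 345; py0_6 = 305; px1_7 = 335; py1_7 = 195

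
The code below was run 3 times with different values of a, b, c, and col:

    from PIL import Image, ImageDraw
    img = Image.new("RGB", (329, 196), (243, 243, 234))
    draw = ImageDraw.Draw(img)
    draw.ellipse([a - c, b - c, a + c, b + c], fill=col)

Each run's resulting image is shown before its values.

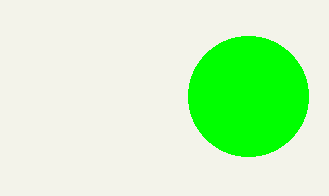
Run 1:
a = 248; b = 96; c = 60; col = 'lime'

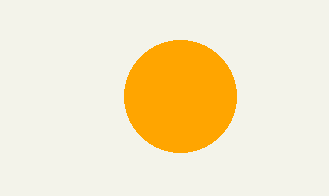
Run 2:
a = 180
b = 96
c = 56
col = 'orange'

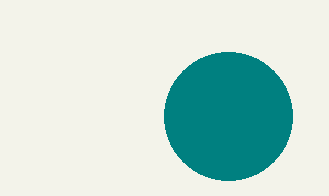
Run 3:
a = 228
b = 116
c = 64
col = 'teal'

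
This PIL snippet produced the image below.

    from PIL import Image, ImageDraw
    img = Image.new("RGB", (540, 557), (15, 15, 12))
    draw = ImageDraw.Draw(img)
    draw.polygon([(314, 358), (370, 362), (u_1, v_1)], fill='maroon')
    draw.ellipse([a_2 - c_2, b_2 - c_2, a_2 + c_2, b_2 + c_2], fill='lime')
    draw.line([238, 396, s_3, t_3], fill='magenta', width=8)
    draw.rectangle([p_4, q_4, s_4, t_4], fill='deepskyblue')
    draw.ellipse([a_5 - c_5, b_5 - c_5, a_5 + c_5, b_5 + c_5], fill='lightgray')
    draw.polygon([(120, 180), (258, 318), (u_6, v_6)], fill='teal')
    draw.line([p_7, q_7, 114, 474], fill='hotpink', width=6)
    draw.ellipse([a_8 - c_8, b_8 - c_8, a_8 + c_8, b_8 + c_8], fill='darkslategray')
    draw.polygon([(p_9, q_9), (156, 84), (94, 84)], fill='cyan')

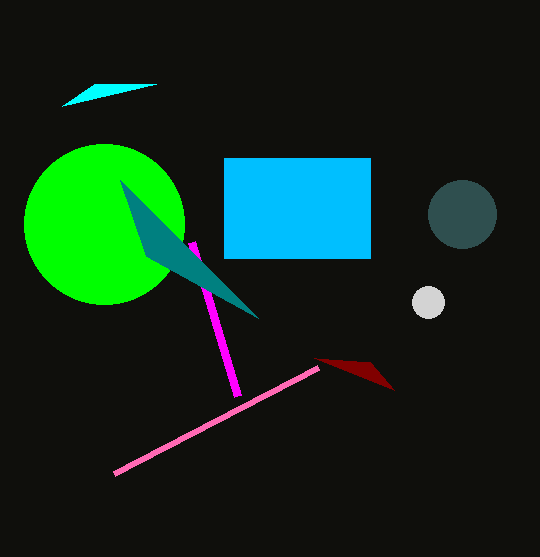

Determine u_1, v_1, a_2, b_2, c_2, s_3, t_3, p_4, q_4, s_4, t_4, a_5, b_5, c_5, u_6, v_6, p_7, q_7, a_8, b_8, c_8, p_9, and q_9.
u_1 = 394
v_1 = 390
a_2 = 104
b_2 = 224
c_2 = 80
s_3 = 192
t_3 = 242
p_4 = 224
q_4 = 158
s_4 = 370
t_4 = 258
a_5 = 428
b_5 = 302
c_5 = 16
u_6 = 146
v_6 = 256
p_7 = 318
q_7 = 368
a_8 = 462
b_8 = 214
c_8 = 34
p_9 = 62
q_9 = 106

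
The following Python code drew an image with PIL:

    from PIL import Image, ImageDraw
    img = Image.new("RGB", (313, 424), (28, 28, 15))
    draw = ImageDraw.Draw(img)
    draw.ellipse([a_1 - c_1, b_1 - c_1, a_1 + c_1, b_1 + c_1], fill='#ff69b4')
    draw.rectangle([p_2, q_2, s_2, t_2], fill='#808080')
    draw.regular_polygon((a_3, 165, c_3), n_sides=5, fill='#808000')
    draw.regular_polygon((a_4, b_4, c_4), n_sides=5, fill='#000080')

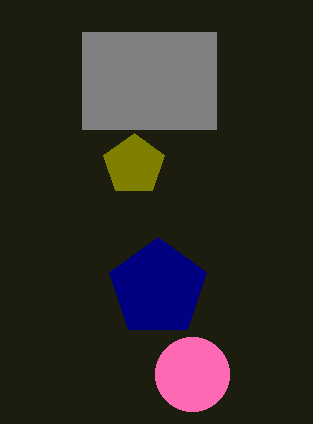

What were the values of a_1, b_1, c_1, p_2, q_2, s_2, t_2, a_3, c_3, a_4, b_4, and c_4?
a_1 = 192; b_1 = 374; c_1 = 37; p_2 = 82; q_2 = 32; s_2 = 216; t_2 = 129; a_3 = 134; c_3 = 32; a_4 = 158; b_4 = 288; c_4 = 51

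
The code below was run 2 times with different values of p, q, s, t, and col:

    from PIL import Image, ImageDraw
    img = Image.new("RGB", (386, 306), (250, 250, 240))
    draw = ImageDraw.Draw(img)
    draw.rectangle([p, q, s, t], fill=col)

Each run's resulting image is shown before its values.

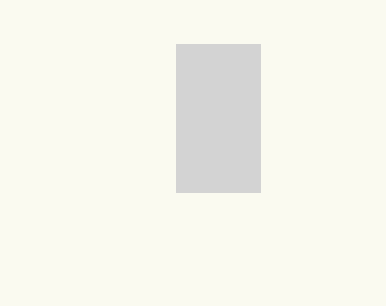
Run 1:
p = 176, q = 44, s = 260, t = 192, col = 'lightgray'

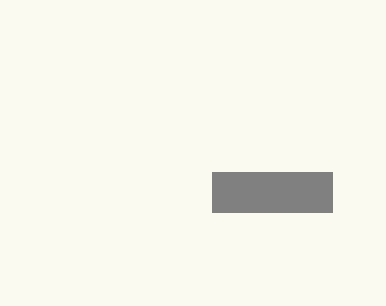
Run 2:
p = 212; q = 172; s = 332; t = 212; col = 'gray'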